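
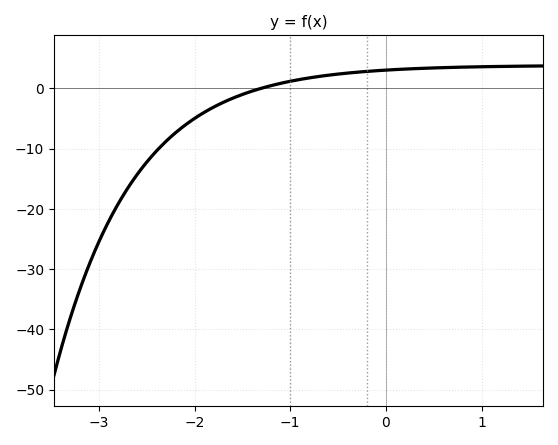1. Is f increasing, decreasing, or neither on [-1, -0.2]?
increasing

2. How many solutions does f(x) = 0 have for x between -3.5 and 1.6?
1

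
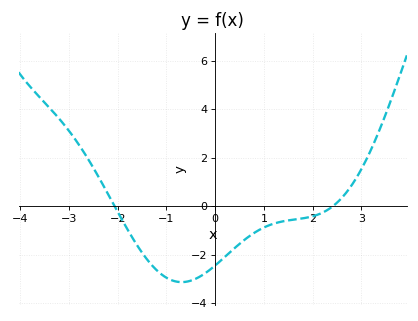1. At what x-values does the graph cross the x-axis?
-2.06, 2.41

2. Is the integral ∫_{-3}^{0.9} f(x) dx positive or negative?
negative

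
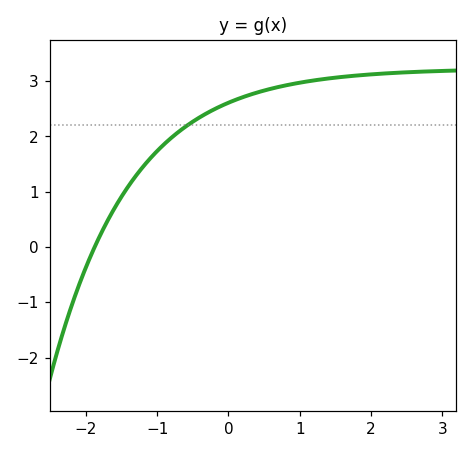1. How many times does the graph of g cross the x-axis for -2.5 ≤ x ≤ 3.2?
1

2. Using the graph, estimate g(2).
3.1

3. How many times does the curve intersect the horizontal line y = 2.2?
1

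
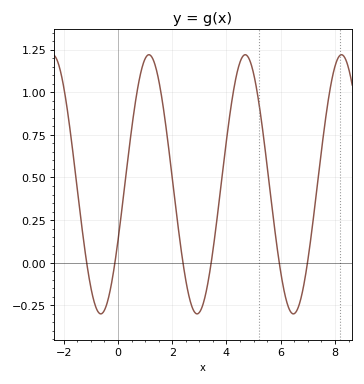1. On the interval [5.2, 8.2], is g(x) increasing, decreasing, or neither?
neither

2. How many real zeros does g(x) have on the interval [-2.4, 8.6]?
6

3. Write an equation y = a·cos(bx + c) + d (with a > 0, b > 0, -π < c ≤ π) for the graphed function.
y = 0.76cos(1.77x - 2.02) + 0.46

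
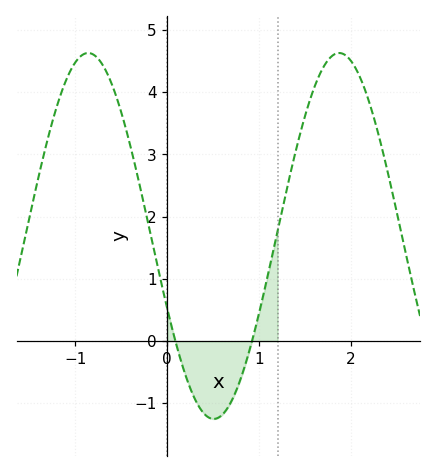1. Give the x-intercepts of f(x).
0.1, 0.9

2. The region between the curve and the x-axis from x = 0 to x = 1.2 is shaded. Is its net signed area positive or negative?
negative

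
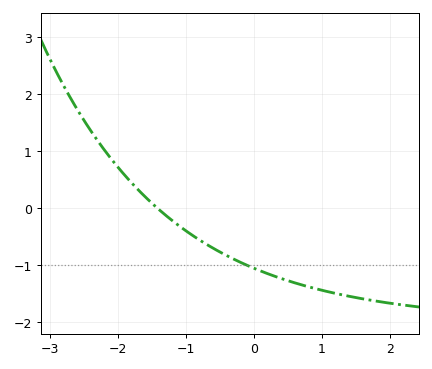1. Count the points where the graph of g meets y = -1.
1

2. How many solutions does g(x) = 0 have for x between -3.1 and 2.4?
1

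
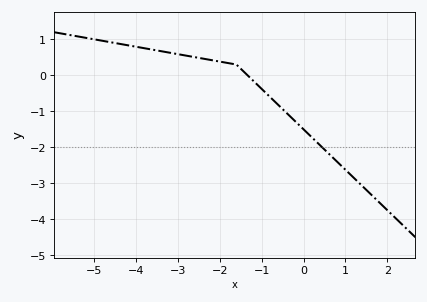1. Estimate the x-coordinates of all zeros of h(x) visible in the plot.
-1.33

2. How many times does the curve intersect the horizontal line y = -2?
1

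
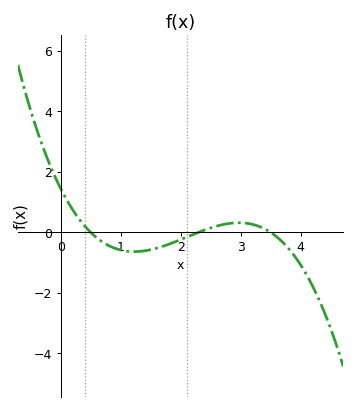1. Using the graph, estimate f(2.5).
0.2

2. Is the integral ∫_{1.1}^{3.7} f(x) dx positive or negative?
negative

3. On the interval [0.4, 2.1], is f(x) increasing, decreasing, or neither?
neither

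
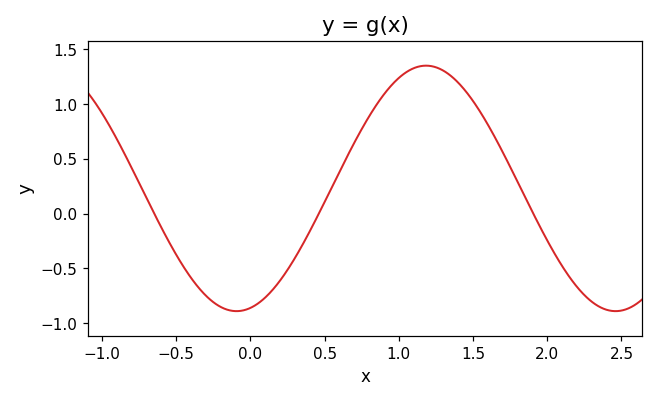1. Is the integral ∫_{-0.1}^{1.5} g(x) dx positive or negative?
positive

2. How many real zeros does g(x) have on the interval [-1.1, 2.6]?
3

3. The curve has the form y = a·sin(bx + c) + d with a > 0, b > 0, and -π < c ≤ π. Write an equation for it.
y = 1.12sin(2.46x - 1.34) + 0.23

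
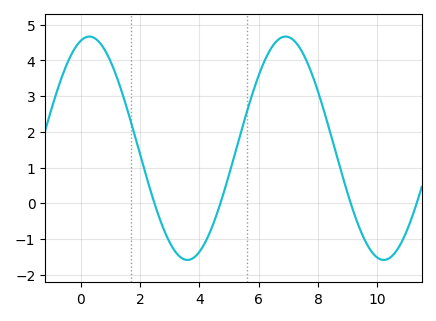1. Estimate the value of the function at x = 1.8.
2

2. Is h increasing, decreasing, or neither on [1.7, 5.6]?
neither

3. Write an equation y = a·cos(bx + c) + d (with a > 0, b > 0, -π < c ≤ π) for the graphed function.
y = 3.13cos(0.95x - 0.28) + 1.54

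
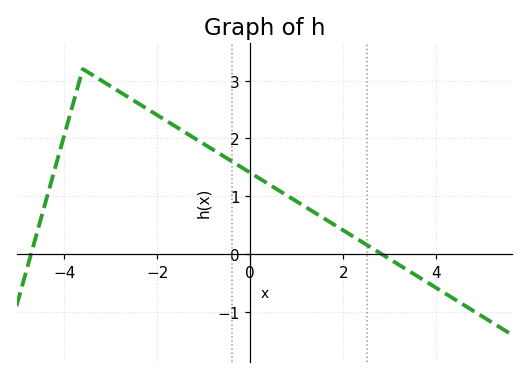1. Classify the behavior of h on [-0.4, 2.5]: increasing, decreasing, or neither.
decreasing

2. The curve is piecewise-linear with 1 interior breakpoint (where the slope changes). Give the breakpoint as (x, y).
(-3.6, 3.2)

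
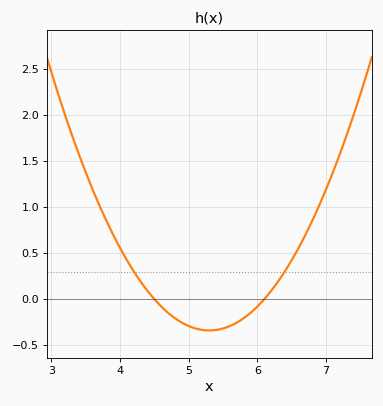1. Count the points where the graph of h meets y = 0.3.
2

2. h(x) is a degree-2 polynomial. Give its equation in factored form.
y = 0.53(x - 4.5)(x - 6.1)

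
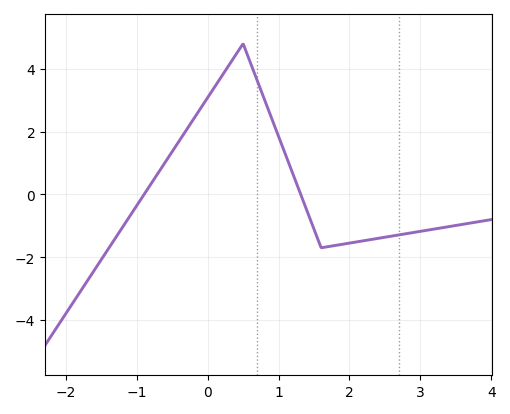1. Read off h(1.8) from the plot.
-1.6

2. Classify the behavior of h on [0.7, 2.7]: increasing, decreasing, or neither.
neither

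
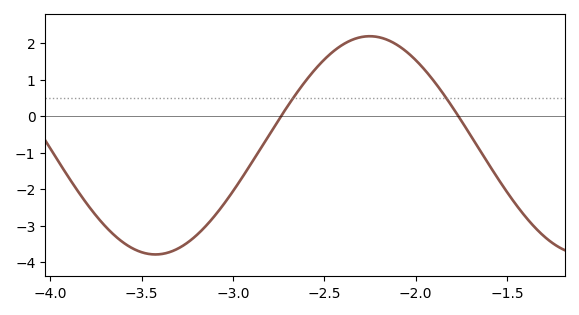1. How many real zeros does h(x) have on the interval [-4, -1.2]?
2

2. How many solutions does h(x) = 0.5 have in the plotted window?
2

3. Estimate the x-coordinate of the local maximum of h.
-2.25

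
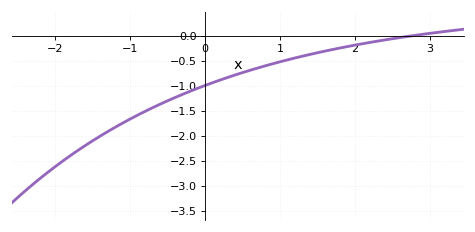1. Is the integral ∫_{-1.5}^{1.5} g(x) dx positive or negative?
negative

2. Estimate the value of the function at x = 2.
-0.18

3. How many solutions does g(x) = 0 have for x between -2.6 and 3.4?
1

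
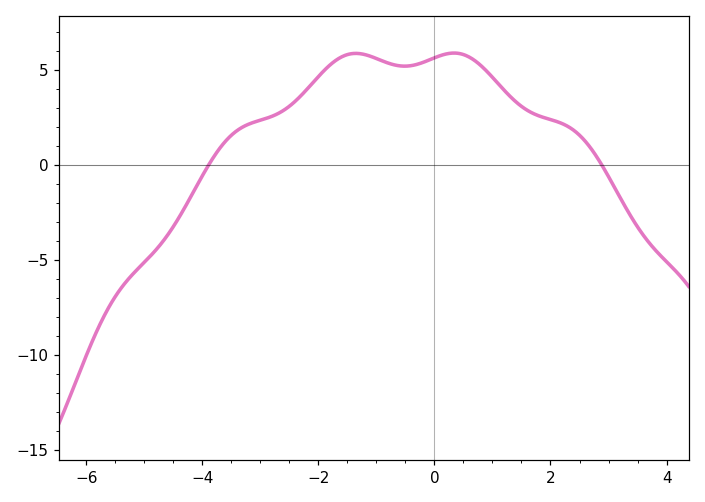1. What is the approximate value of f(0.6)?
5.68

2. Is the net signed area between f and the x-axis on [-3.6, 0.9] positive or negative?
positive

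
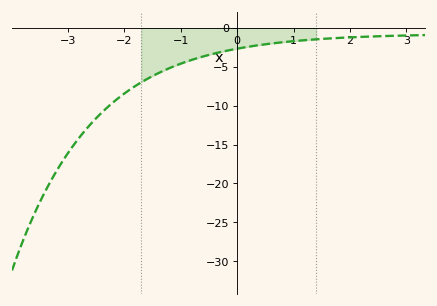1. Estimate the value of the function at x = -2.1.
-8.98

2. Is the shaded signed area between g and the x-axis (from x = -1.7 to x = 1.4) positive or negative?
negative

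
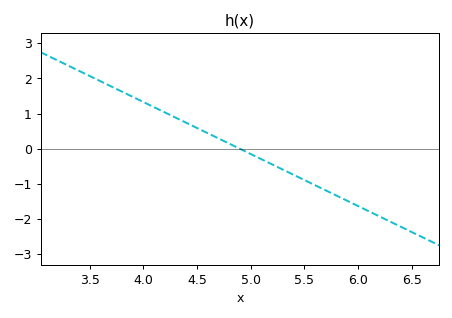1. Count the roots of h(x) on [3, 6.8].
1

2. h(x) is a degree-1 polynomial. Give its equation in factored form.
y = -1.48(x - 4.9)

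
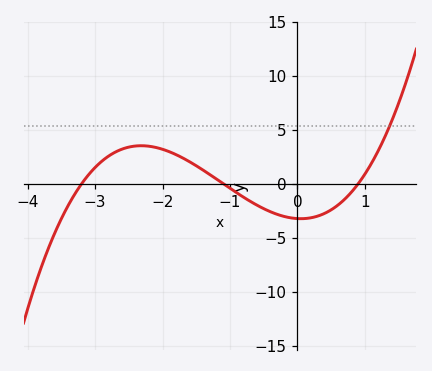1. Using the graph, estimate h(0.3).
-3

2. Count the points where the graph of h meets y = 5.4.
1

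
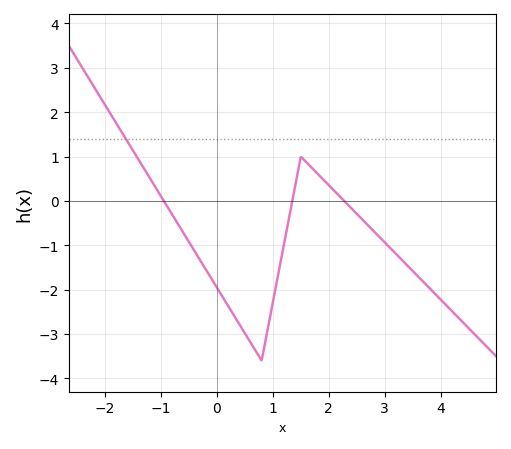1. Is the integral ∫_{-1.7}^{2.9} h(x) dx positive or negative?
negative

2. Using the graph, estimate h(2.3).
0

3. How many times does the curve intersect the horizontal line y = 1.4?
1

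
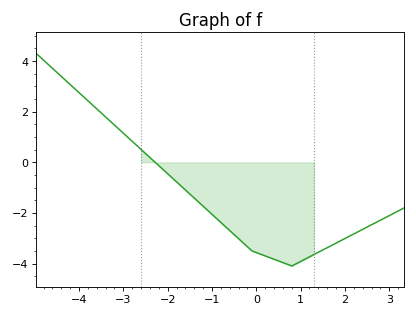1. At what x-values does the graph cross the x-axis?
-2.28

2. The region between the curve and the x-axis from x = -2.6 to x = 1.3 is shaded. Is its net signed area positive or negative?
negative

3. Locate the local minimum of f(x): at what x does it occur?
0.798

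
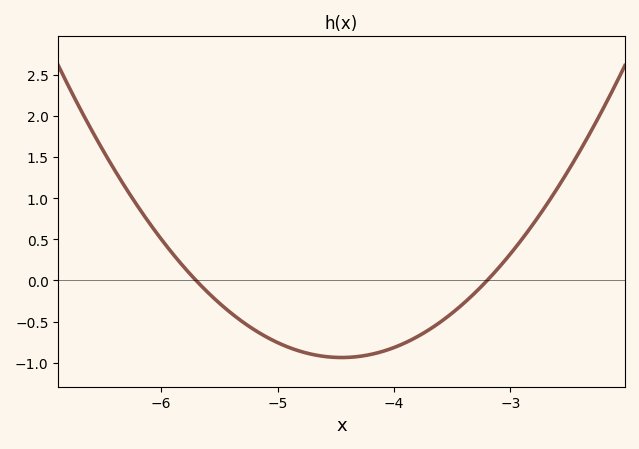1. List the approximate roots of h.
-5.7, -3.2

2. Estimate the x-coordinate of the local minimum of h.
-4.4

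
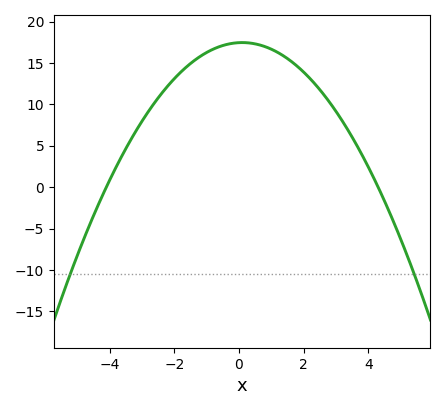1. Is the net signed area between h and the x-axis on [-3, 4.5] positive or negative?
positive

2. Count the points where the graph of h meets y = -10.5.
2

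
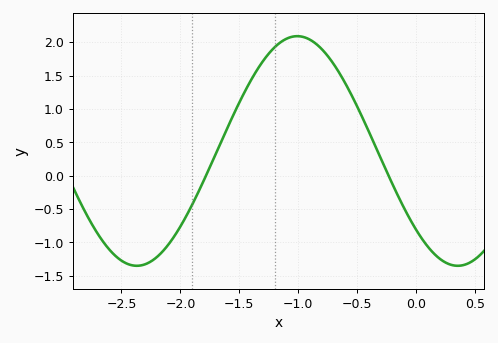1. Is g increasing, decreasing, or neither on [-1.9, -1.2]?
increasing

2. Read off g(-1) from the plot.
2.1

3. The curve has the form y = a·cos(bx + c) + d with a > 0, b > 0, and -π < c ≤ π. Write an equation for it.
y = 1.72cos(2.3x + 2.3) + 0.37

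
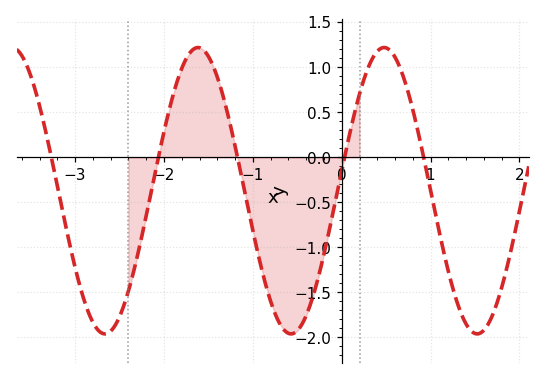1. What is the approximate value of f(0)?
-0.15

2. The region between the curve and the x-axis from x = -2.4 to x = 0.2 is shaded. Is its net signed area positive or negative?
negative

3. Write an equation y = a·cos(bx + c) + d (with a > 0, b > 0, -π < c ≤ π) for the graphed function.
y = 1.59cos(3x - 1.4) - 0.37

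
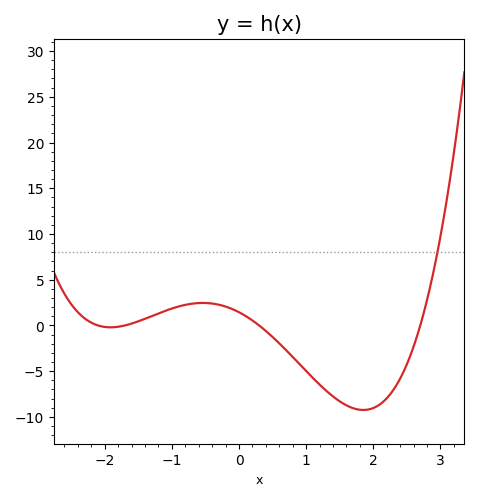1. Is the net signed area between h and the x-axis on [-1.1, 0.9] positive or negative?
positive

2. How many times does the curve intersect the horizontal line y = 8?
1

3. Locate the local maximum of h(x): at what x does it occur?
-0.5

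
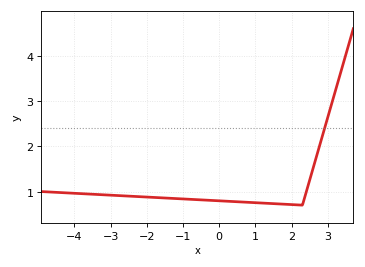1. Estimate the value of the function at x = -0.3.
0.808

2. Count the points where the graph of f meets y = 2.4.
1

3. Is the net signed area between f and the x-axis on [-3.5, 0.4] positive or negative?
positive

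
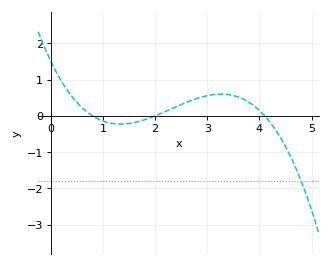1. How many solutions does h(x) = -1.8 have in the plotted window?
1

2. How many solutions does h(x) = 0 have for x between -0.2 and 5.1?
3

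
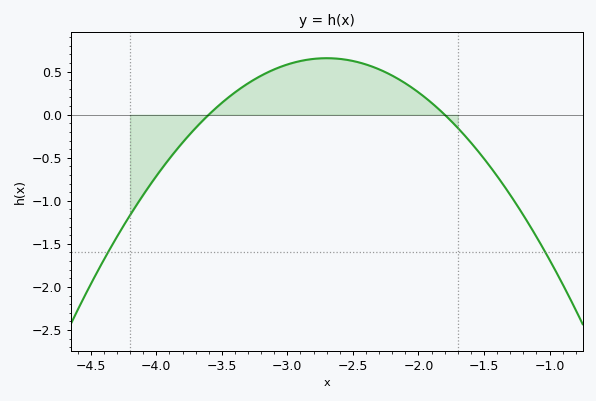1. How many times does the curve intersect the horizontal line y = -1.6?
2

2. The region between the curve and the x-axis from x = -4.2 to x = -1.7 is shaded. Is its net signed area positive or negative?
positive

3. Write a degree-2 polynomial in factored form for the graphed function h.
y = -0.81(x + 3.6)(x + 1.8)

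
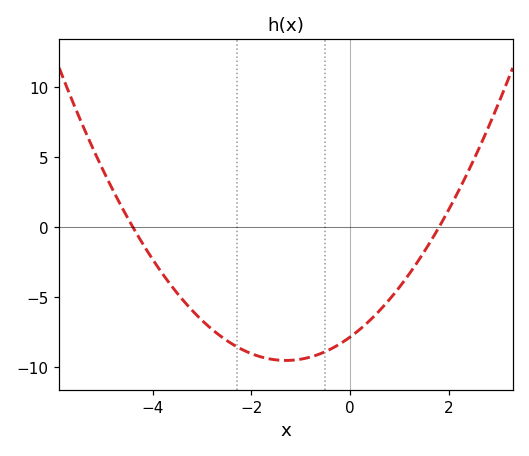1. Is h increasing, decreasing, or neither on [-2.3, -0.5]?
neither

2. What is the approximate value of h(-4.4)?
0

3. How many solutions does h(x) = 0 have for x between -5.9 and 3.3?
2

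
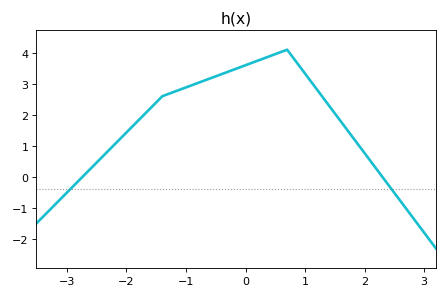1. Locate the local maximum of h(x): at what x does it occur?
0.698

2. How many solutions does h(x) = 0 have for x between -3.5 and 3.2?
2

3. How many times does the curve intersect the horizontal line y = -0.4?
2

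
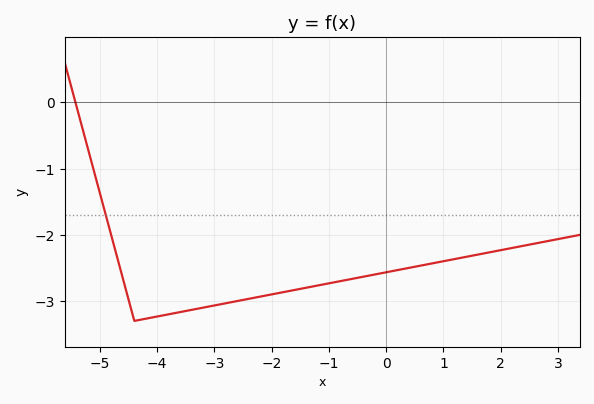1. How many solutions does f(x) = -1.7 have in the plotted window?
1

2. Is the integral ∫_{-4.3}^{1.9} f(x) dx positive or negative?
negative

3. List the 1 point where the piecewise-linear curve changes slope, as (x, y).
(-4.4, -3.3)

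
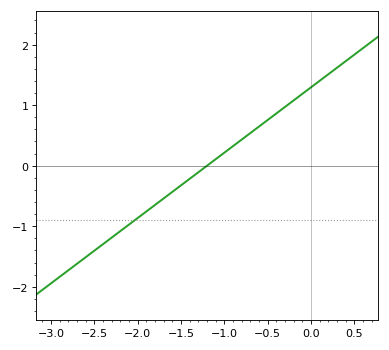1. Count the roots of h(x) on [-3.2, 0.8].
1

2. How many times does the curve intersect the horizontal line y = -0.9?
1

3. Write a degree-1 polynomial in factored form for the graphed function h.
y = 1.08(x + 1.2)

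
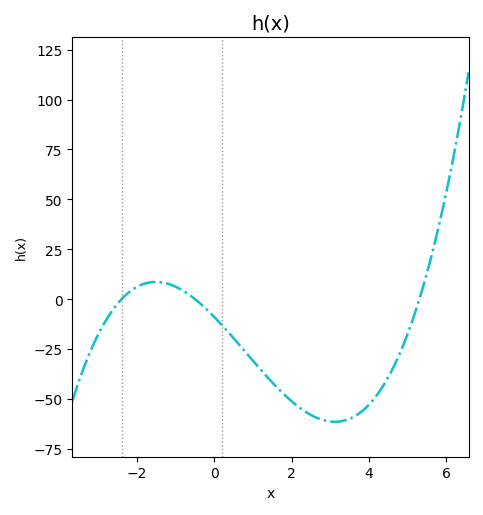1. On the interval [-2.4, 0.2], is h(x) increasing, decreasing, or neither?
neither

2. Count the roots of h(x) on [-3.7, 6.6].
3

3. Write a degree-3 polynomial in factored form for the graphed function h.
y = 1.41(x + 2.4)(x + 0.5)(x - 5.3)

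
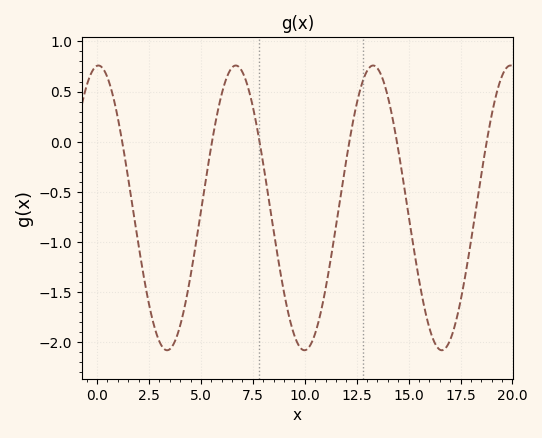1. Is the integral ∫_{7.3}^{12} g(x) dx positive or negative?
negative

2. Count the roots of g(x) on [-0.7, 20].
6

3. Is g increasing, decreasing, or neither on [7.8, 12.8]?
neither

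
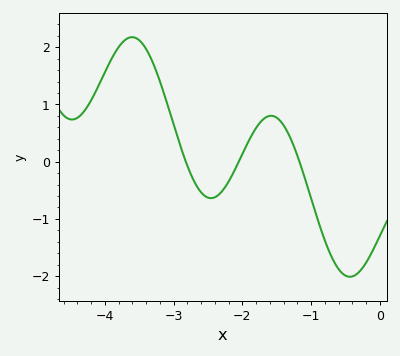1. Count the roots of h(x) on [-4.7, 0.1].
3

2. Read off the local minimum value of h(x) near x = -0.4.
-2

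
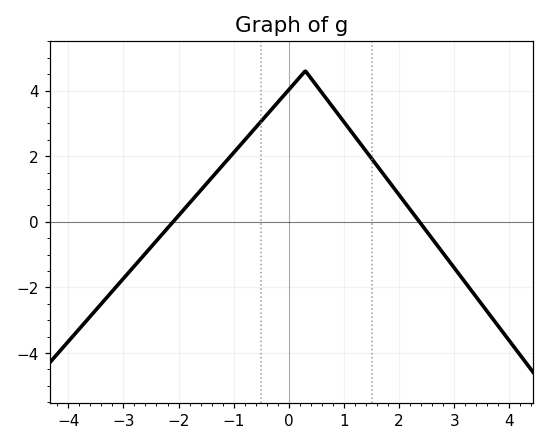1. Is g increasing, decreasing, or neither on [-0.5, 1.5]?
neither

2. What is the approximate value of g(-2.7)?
-1.16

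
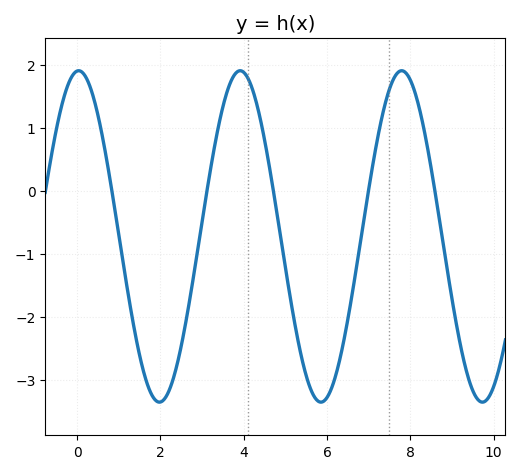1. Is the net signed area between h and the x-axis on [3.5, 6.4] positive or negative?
negative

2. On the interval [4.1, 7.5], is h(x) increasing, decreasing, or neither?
neither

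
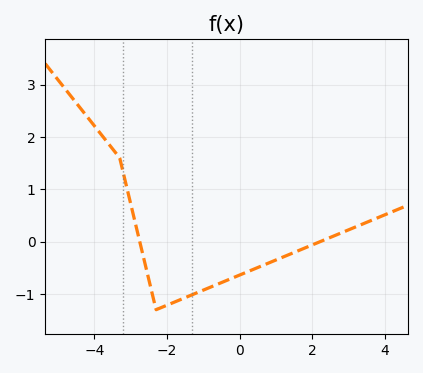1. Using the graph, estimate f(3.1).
0.3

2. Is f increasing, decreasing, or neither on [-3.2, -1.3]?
neither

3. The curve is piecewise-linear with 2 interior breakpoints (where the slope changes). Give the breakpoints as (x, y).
(-3.3, 1.6); (-2.3, -1.3)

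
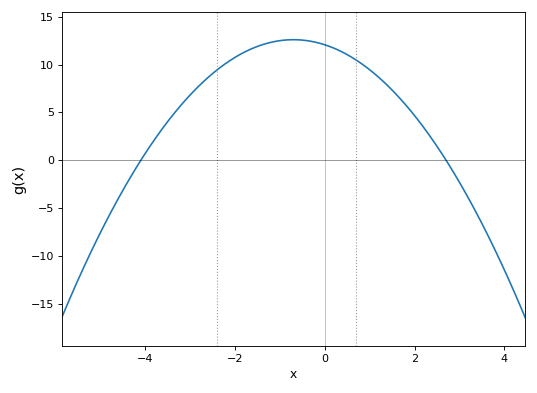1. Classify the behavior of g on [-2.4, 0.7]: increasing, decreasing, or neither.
neither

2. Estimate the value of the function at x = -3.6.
3.43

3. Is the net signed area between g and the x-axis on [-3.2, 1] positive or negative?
positive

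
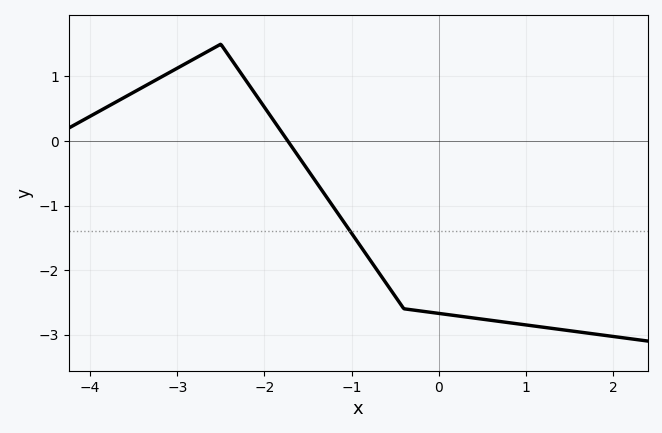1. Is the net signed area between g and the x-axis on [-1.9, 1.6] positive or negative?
negative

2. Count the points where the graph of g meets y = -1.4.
1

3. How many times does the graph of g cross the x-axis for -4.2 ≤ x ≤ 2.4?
1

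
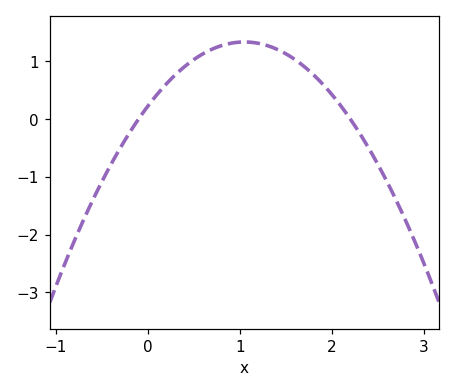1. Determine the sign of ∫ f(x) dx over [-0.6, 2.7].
positive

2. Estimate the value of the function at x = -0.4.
-0.788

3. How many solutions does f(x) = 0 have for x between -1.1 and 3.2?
2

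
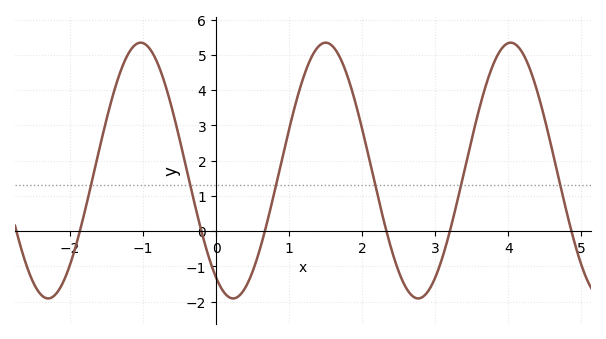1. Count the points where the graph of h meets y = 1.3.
6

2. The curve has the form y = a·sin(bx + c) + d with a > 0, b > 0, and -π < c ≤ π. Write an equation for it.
y = 3.63sin(2.48x - 2.15) + 1.72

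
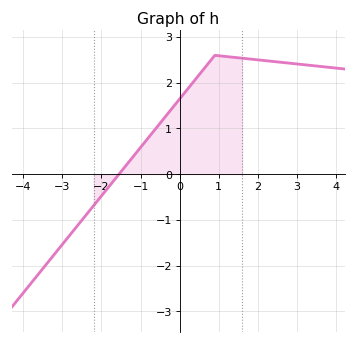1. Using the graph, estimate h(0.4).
2.07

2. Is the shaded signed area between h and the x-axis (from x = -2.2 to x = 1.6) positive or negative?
positive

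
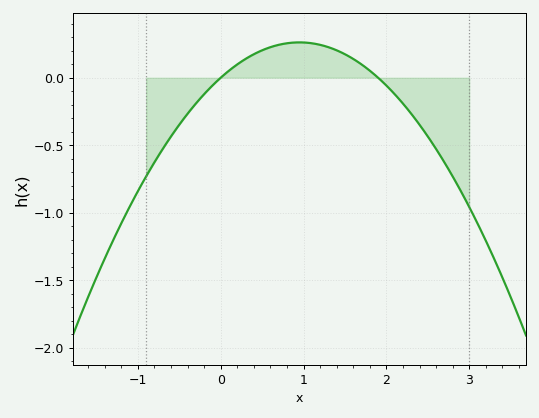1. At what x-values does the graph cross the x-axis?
0, 1.9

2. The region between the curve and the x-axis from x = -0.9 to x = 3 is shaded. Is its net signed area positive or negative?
negative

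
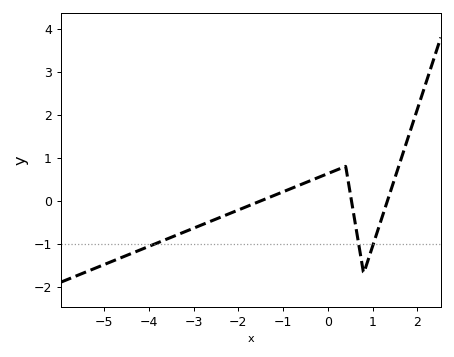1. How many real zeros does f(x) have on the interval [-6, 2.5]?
3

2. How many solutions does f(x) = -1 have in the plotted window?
3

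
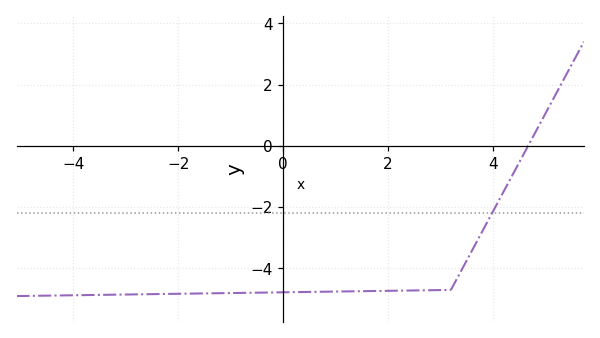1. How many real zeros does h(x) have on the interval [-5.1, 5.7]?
1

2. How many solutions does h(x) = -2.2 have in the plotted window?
1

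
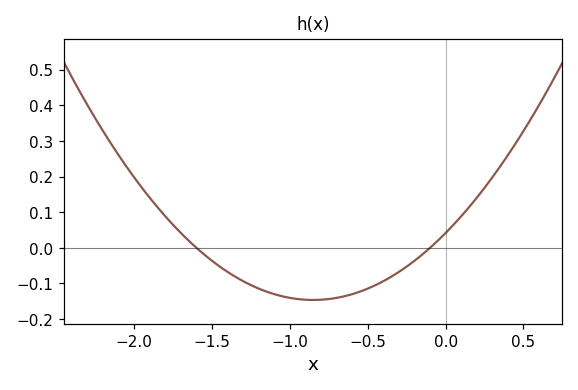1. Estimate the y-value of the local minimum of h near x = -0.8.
-0.15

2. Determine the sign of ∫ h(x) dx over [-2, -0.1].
negative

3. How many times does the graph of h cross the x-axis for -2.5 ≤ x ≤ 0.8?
2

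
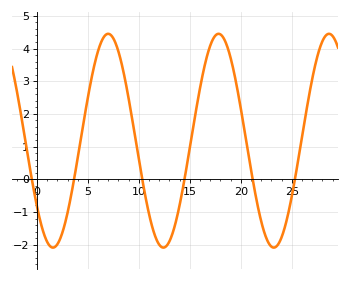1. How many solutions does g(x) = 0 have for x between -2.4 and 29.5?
6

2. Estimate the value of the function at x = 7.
4.45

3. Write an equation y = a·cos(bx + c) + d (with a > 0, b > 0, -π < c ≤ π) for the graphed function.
y = 3.27cos(0.58x + 2.23) + 1.18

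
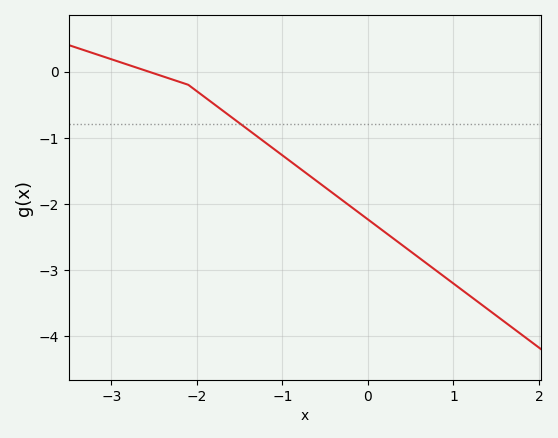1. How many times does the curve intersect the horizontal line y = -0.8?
1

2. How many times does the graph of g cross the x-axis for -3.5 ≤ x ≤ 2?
1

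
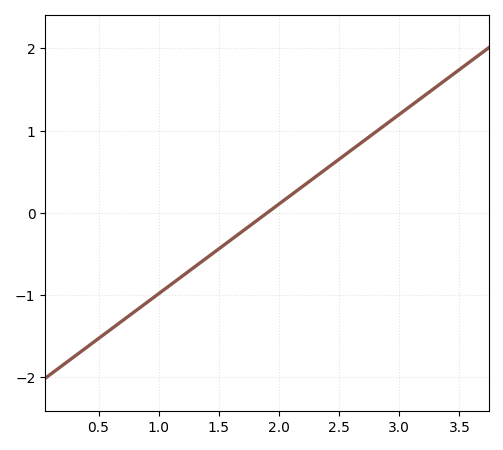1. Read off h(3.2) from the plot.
1.4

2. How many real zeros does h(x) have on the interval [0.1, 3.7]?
1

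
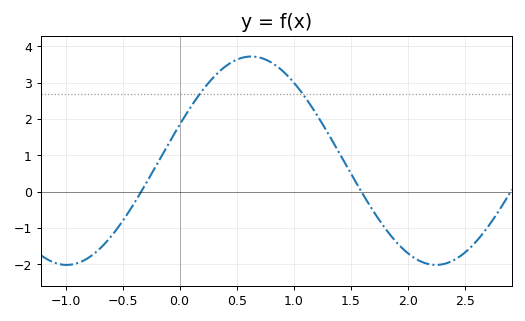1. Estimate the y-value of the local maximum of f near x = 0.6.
3.7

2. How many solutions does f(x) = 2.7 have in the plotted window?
2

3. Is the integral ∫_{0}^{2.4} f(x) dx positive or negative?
positive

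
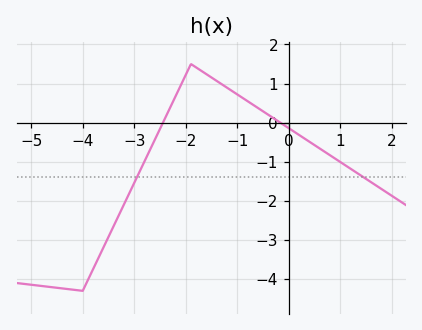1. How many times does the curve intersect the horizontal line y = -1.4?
2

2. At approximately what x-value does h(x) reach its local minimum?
-4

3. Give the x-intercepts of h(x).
-2.4, -0.2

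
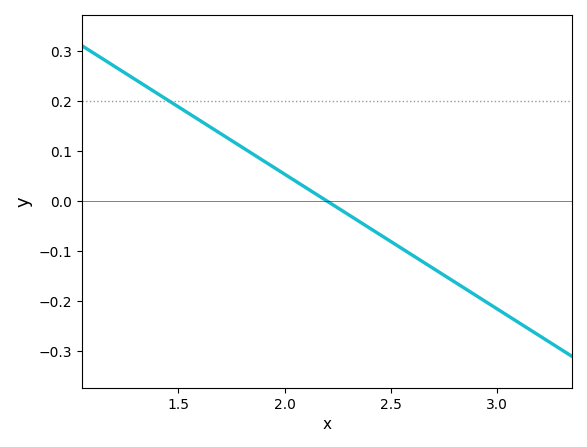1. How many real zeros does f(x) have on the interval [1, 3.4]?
1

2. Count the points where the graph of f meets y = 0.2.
1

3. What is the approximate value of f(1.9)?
0.08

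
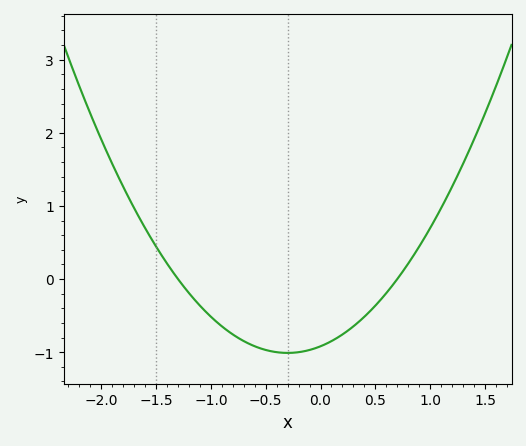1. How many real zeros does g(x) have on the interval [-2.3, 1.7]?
2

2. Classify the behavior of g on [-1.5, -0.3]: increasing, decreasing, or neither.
decreasing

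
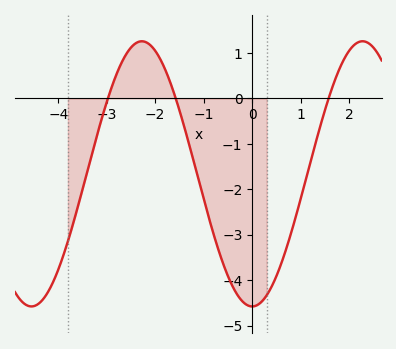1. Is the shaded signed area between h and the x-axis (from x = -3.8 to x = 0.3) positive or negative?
negative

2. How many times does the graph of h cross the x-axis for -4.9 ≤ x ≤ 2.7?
3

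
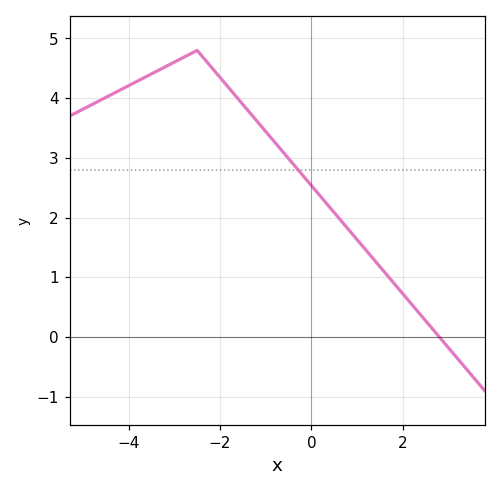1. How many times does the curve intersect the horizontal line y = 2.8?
1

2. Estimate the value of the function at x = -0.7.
3.2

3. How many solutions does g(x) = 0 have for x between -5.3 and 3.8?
1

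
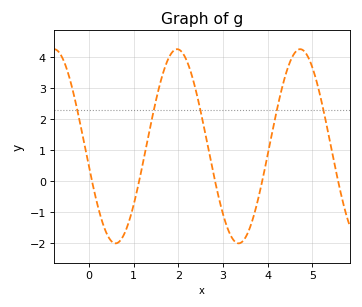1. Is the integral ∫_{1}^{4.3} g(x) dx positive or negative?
positive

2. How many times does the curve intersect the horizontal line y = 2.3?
5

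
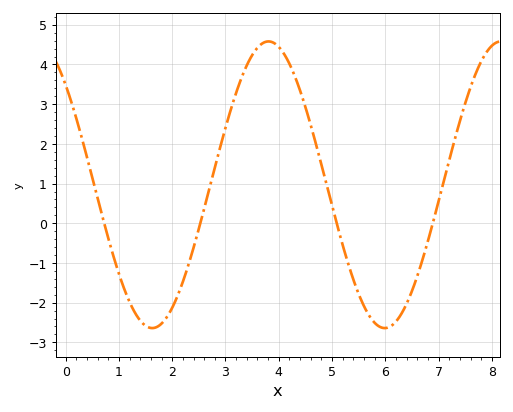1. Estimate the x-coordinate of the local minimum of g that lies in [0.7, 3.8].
1.6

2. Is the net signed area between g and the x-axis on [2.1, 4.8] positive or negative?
positive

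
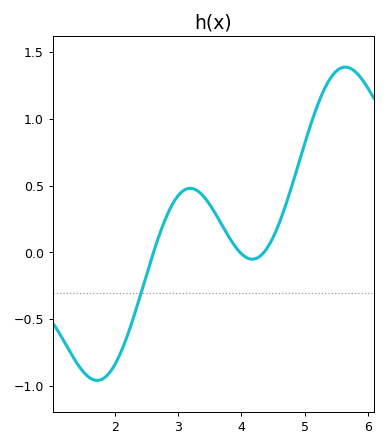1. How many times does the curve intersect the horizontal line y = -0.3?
1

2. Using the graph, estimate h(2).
-0.85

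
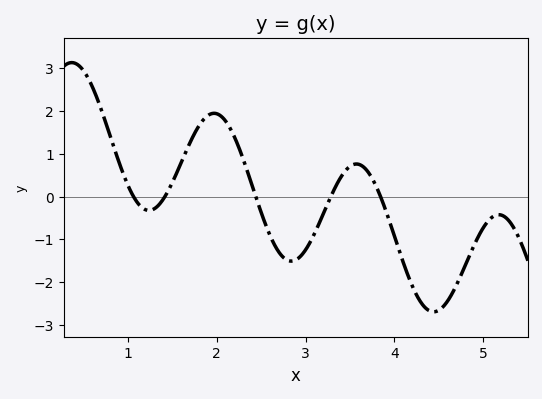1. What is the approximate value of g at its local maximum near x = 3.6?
0.8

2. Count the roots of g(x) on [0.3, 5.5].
5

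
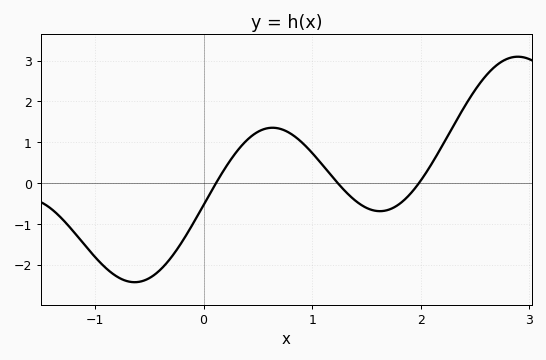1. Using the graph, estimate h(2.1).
0.462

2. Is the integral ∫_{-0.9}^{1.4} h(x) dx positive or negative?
negative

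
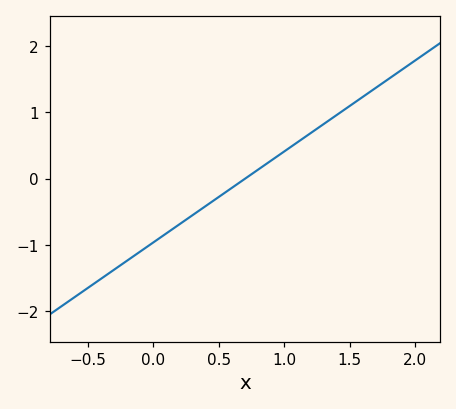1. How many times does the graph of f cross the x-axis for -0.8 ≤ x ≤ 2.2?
1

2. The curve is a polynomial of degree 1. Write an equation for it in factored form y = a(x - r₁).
y = 1.37(x - 0.7)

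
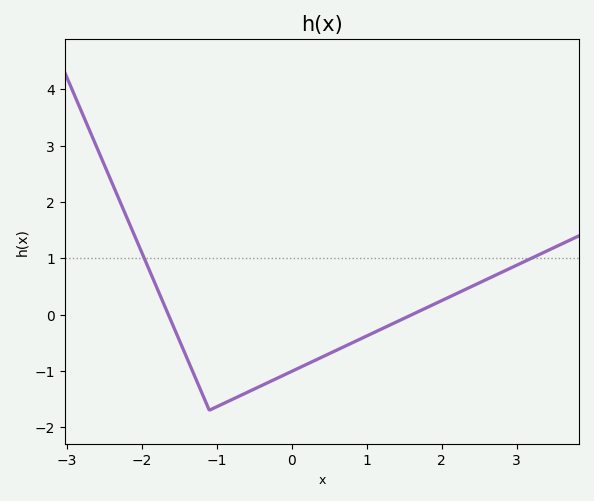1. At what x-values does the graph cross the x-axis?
-1.6, 1.6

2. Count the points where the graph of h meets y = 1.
2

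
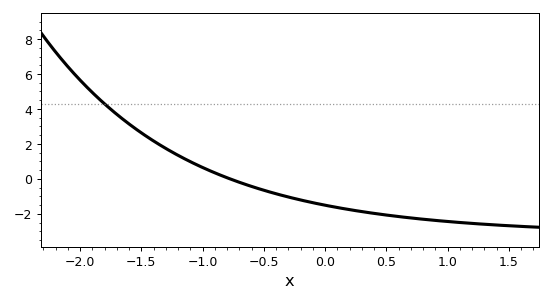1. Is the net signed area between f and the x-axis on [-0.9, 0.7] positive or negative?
negative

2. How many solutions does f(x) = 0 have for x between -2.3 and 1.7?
1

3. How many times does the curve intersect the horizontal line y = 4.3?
1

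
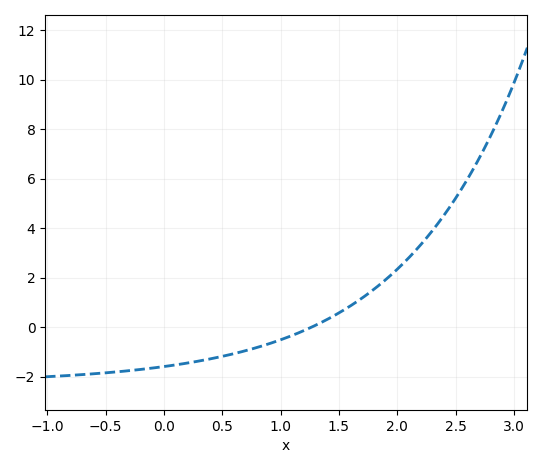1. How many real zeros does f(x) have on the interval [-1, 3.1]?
1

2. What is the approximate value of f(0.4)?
-1.28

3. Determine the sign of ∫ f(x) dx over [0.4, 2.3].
positive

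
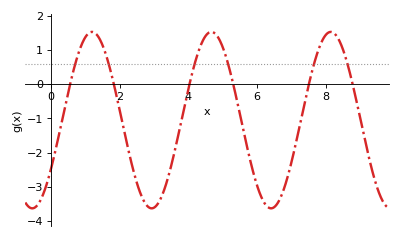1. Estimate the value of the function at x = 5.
1.1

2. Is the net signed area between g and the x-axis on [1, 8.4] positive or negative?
negative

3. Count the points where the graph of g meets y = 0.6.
6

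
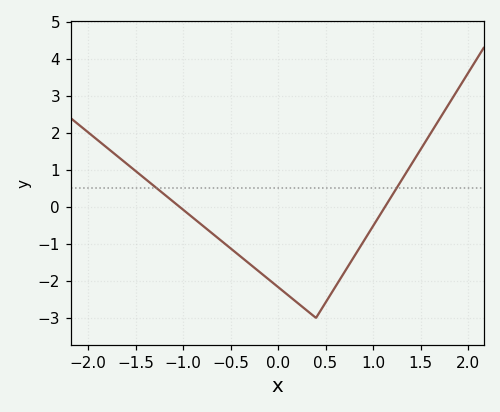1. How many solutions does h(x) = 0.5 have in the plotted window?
2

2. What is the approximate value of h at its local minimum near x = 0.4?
-3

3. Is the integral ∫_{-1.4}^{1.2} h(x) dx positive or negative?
negative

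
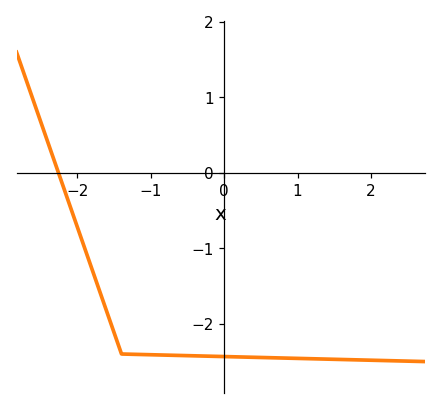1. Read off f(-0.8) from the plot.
-2.41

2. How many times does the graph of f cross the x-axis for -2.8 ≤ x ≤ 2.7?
1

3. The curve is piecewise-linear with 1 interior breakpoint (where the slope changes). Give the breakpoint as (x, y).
(-1.4, -2.4)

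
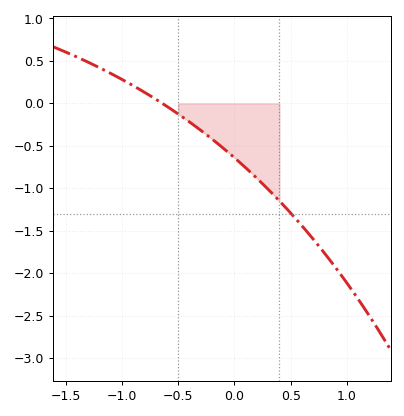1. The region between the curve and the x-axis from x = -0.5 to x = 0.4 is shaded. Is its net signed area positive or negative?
negative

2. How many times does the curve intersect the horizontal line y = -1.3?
1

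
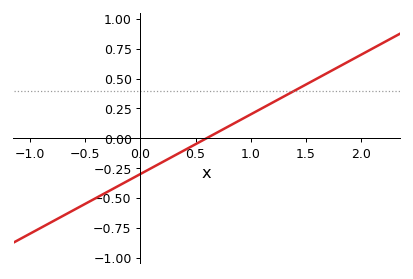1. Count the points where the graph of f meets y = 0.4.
1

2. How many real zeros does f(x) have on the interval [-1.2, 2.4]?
1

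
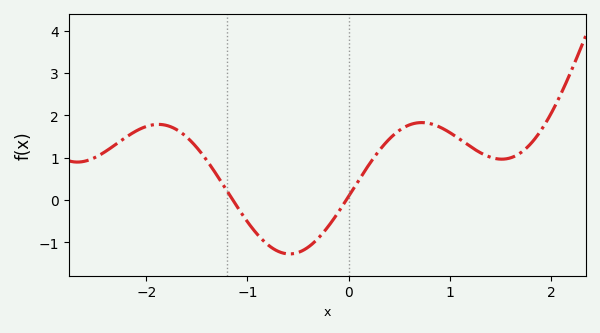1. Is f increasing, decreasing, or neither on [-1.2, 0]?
neither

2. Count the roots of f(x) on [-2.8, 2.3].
2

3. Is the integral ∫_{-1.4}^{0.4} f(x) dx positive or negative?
negative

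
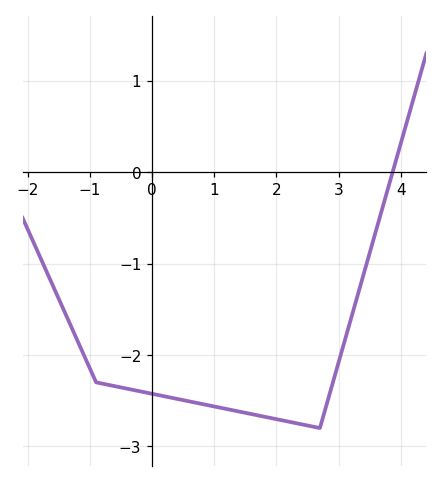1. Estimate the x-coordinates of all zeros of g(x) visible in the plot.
3.9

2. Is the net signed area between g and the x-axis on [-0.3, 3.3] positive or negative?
negative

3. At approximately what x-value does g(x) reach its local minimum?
2.7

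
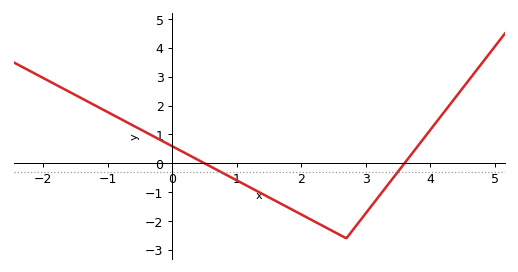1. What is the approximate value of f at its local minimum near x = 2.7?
-2.6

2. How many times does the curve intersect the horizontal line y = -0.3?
2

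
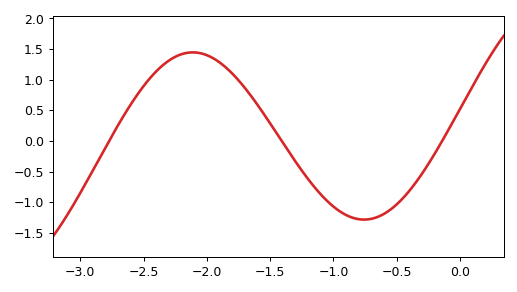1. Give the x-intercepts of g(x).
-2.77, -1.41, -0.142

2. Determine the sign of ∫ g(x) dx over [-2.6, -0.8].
positive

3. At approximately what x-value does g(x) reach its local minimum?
-0.758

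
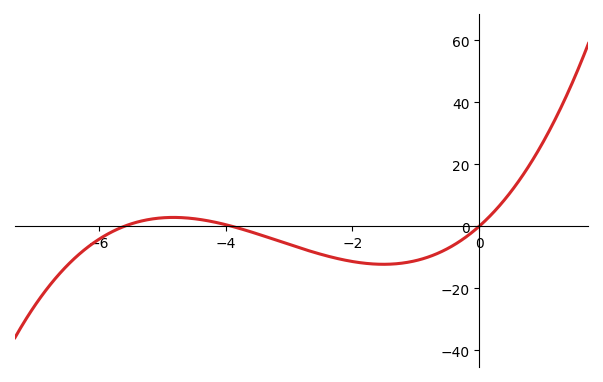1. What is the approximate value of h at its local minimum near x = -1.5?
-12.3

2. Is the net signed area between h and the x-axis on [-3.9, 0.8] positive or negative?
negative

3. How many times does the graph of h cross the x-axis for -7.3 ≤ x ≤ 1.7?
3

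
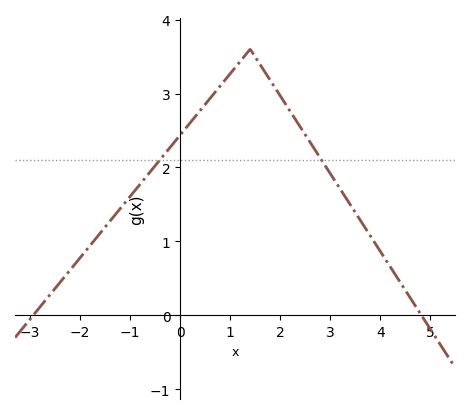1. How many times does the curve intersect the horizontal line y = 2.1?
2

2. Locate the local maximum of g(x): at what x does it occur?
1.4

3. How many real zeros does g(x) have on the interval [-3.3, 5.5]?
2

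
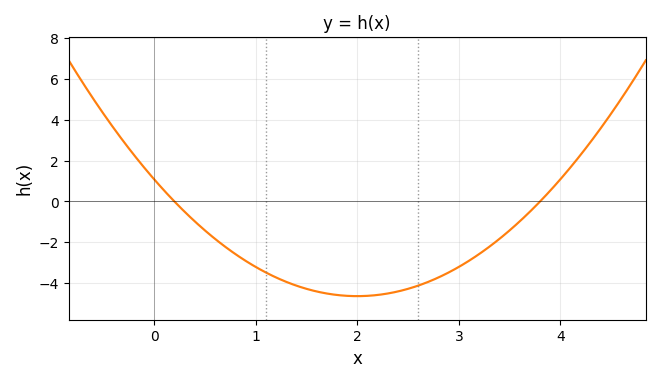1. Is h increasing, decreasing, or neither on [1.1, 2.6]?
neither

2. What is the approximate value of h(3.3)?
-2.22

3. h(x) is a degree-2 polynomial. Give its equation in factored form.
y = 1.43(x - 0.2)(x - 3.8)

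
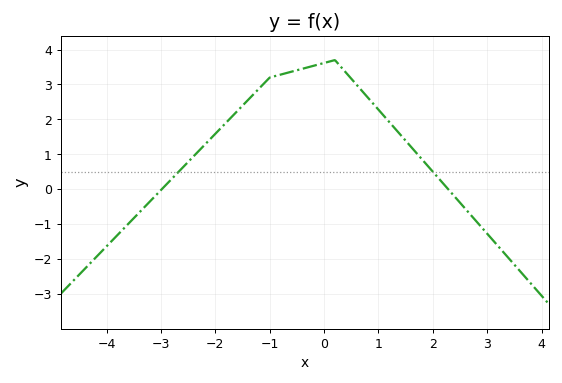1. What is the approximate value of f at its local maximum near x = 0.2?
3.7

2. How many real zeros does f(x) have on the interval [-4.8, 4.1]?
2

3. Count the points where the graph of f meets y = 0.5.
2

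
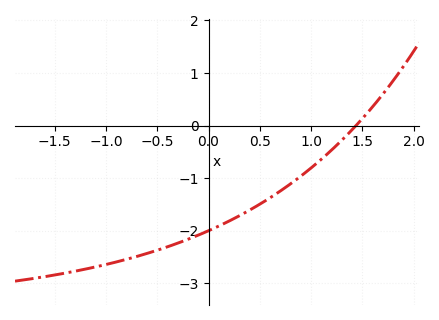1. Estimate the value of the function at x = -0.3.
-2.24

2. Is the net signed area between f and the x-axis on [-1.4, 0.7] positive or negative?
negative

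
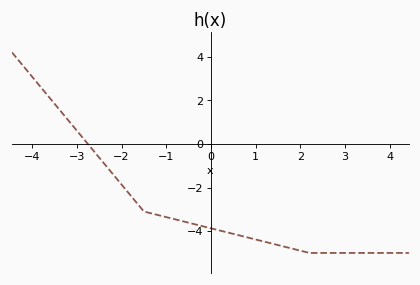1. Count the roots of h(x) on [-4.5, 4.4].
1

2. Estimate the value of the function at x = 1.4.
-4.6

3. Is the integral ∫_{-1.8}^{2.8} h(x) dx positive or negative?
negative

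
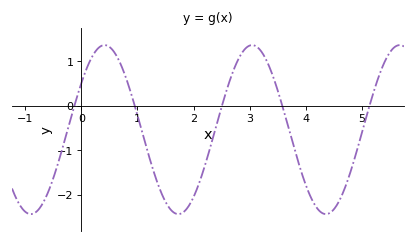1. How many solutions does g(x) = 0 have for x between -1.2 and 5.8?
5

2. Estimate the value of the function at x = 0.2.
1.1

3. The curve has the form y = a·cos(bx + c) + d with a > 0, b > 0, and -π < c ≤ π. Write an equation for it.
y = 1.9cos(2.4x - 0.99) - 0.54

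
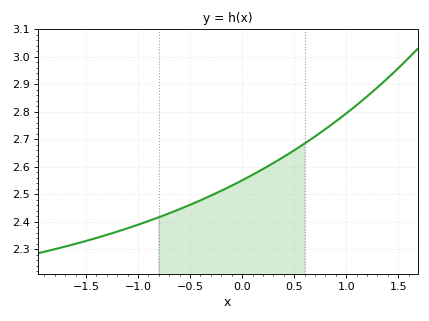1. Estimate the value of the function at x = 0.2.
2.59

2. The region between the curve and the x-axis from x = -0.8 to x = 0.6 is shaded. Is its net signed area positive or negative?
positive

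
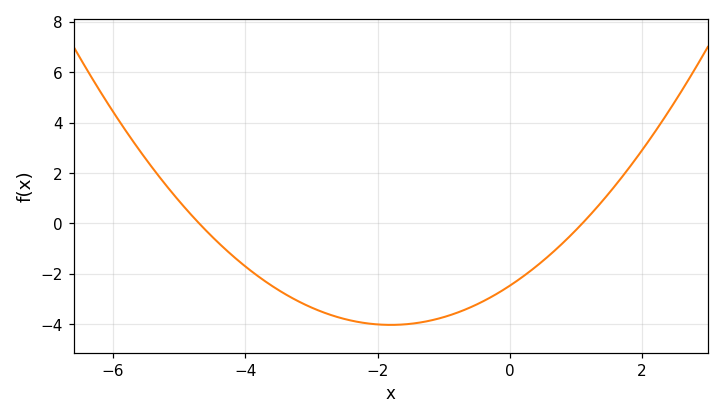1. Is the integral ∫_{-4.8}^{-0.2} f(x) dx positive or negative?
negative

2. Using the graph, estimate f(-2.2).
-3.96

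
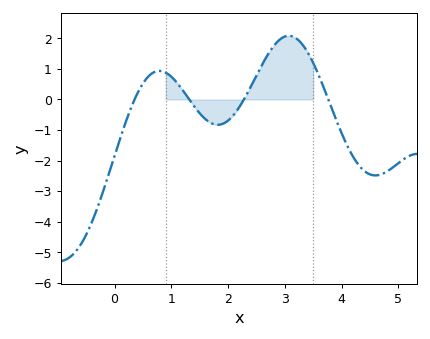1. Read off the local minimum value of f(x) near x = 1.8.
-0.828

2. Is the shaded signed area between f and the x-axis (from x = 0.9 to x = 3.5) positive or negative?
positive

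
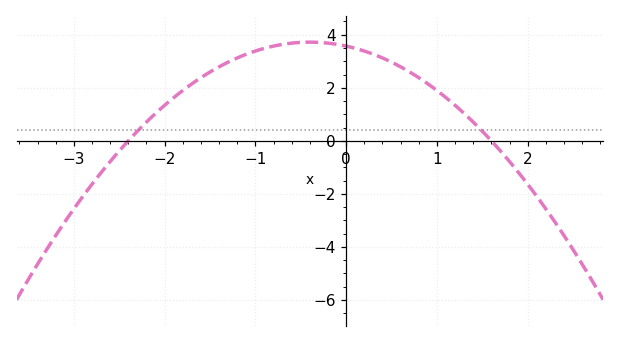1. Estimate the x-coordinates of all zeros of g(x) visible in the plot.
-2.4, 1.6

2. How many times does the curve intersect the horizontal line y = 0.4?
2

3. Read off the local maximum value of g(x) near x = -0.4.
3.72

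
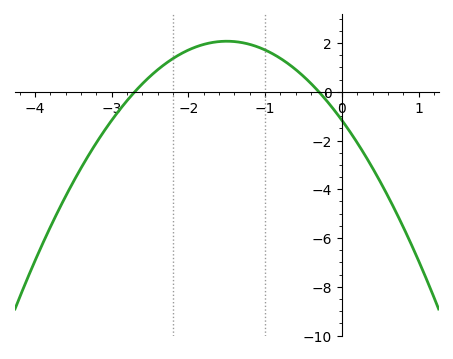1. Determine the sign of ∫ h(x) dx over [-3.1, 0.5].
positive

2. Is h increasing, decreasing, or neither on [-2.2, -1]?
neither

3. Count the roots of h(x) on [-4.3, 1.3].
2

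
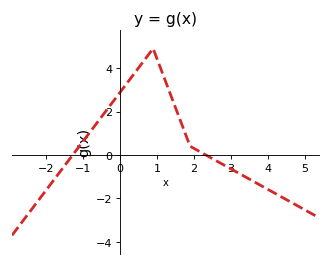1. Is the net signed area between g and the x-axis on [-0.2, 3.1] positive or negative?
positive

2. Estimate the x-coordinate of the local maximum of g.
0.899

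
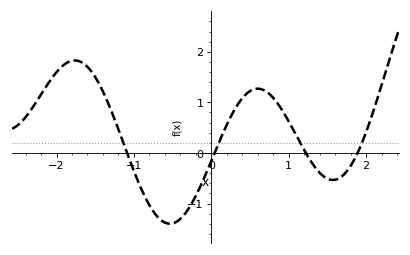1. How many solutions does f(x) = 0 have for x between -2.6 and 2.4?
4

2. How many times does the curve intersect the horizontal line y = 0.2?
4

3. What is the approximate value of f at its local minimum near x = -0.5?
-1.4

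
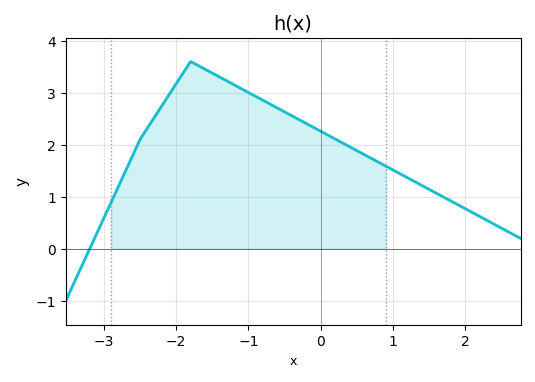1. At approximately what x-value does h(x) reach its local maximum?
-1.8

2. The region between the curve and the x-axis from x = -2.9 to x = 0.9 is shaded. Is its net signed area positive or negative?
positive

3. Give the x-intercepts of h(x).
-3.2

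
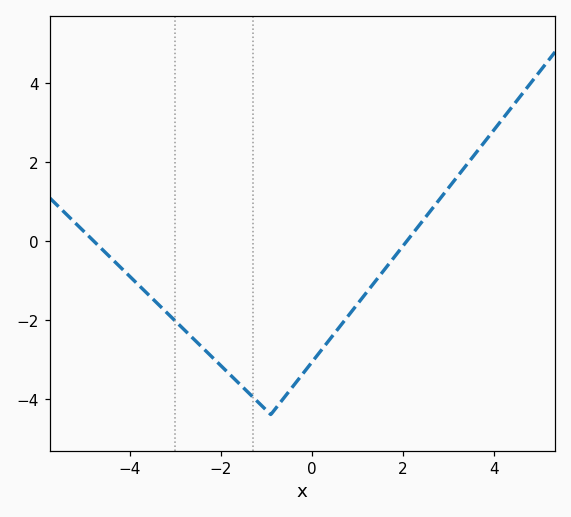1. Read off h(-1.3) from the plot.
-3.95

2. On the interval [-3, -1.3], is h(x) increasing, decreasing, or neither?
decreasing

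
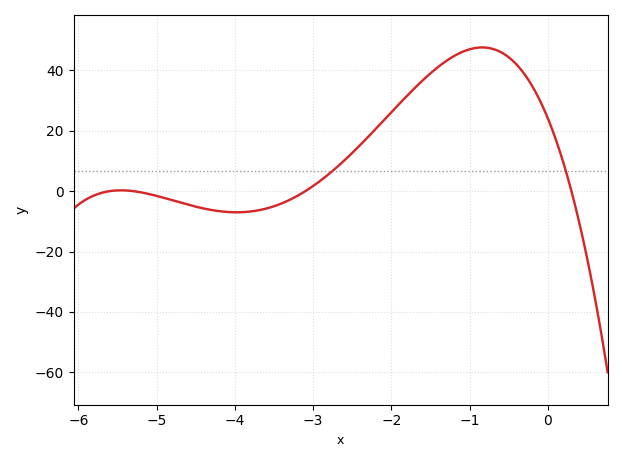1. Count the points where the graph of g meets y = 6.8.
2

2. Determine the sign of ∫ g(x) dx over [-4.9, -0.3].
positive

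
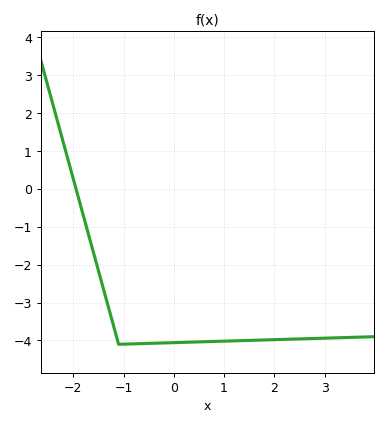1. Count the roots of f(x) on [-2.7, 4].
1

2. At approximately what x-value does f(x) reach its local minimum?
-1.1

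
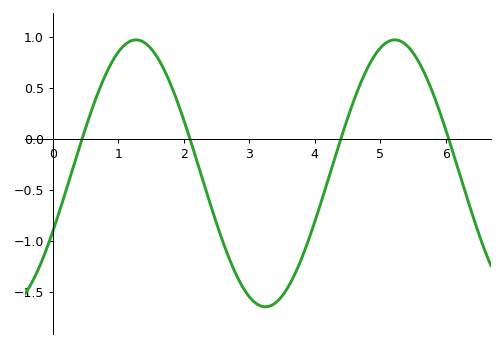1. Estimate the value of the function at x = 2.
0.2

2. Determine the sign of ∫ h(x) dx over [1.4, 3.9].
negative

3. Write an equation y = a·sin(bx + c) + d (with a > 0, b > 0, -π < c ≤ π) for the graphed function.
y = 1.31sin(1.6x - 0.45) - 0.34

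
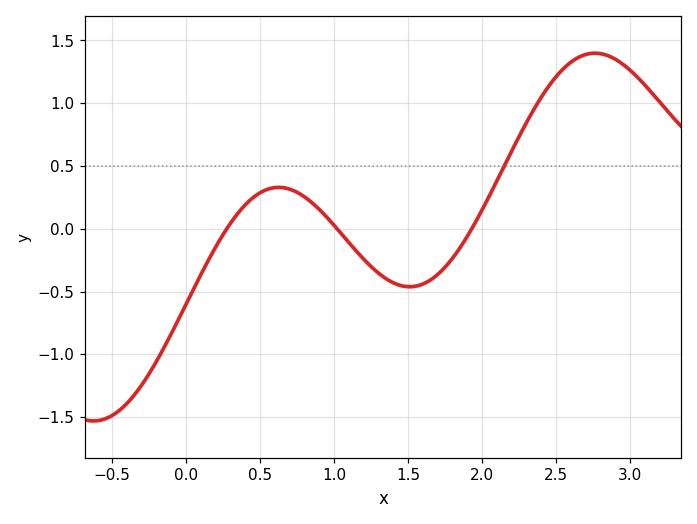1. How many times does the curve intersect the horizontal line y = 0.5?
1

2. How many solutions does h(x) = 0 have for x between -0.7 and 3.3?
3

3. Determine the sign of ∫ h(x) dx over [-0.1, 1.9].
negative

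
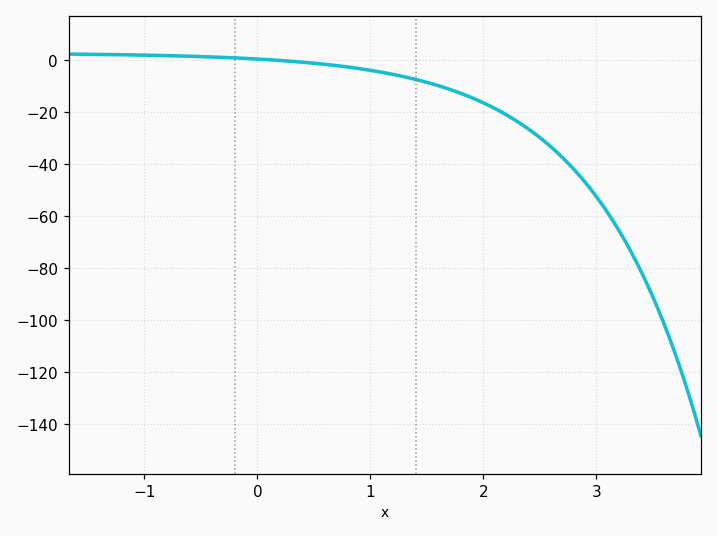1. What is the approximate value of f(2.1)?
-18.5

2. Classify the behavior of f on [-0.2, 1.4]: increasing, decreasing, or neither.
decreasing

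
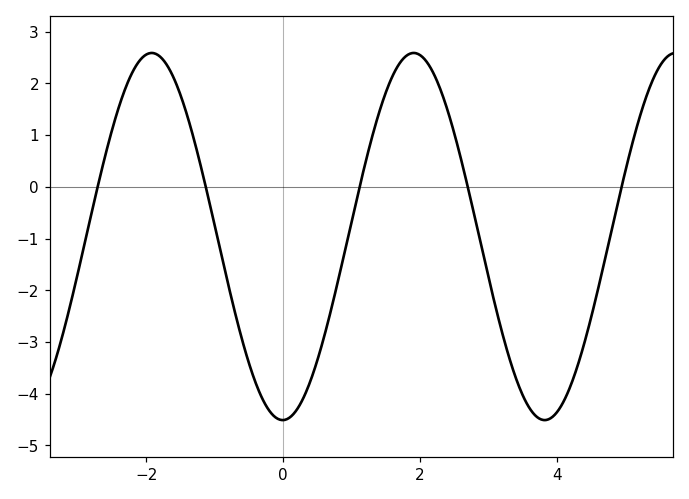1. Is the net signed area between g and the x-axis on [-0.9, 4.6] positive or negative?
negative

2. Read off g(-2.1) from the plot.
2.4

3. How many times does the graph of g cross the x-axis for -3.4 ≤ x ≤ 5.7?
5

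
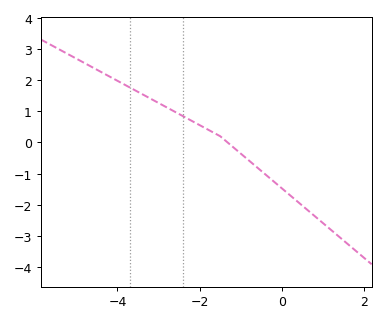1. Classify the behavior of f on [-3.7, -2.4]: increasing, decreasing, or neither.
decreasing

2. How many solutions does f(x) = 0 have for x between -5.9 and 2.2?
1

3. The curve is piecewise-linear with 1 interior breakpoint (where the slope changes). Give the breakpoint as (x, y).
(-1.5, 0.2)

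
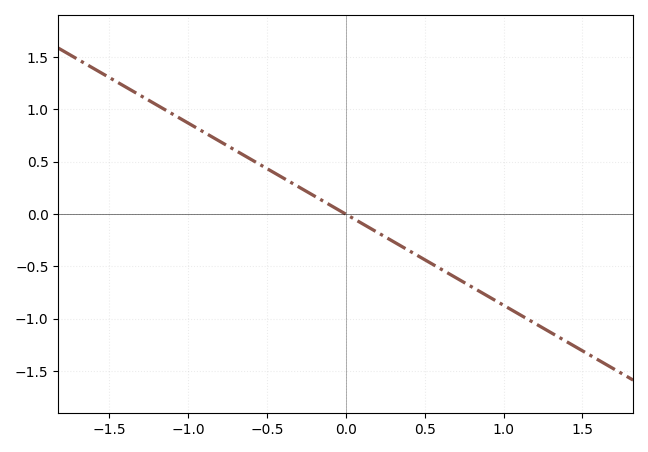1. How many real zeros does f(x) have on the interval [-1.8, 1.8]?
1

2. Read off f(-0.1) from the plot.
0.087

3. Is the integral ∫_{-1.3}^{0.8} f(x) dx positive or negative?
positive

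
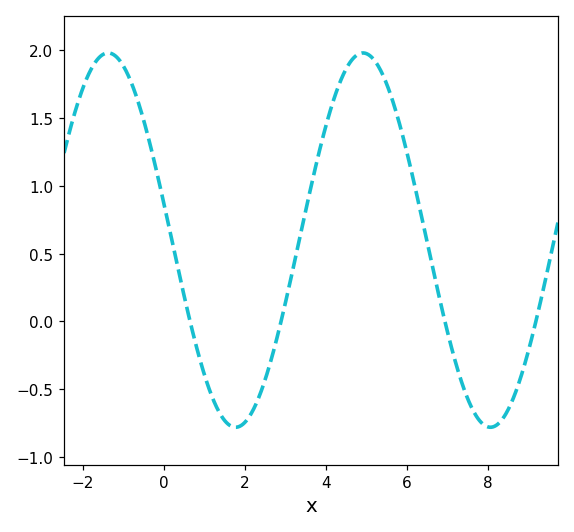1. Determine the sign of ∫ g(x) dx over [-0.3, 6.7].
positive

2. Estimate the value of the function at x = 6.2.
1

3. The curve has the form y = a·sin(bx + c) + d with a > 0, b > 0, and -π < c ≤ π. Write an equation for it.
y = 1.38sin(1x + 2.9) + 0.6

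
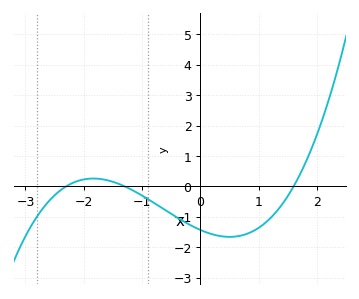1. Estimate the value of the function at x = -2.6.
-0.5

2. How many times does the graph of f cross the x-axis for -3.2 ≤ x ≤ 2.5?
3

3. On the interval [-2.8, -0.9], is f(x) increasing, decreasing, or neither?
neither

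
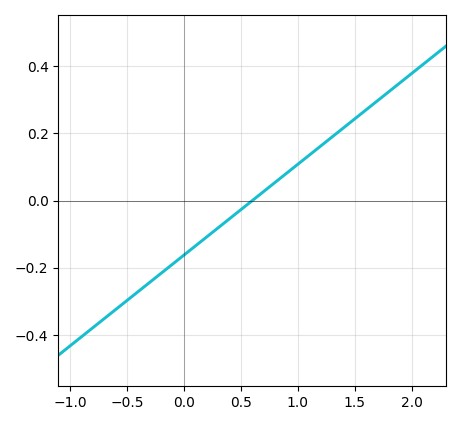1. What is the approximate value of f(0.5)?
-0.02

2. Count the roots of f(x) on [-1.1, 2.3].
1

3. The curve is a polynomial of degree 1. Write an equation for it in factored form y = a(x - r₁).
y = 0.27(x - 0.6)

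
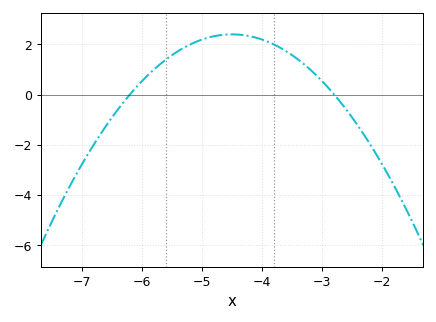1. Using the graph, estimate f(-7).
-2.79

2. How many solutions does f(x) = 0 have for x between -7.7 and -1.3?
2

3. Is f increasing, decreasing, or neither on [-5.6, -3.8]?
neither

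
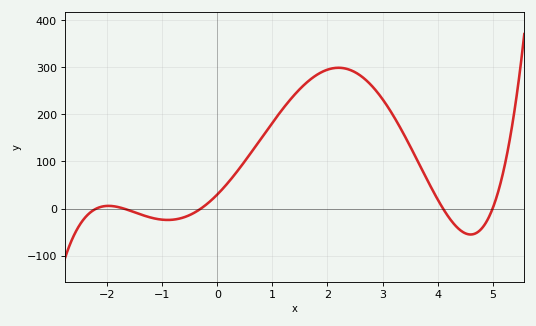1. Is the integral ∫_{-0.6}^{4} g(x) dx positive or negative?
positive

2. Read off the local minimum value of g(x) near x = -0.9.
-24.1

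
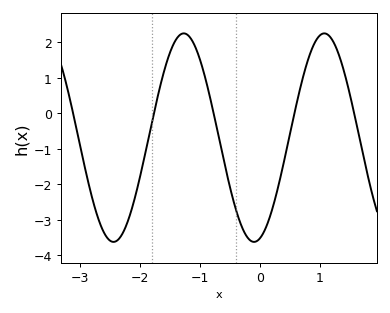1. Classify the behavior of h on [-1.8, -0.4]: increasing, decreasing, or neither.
neither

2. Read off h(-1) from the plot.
1.53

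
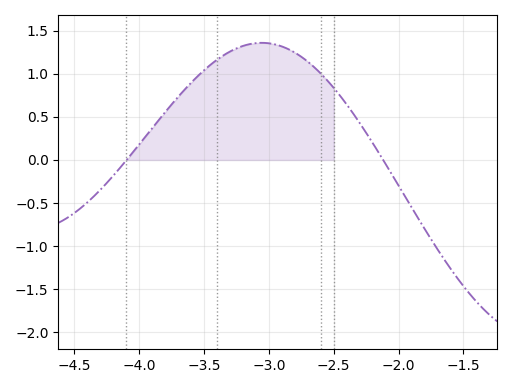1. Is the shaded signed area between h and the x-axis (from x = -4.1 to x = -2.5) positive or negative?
positive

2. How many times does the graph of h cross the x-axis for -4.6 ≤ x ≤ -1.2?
2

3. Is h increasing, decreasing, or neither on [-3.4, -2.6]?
neither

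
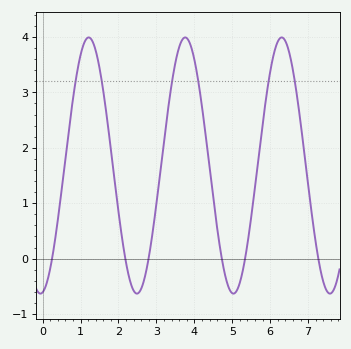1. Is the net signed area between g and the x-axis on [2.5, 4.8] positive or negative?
positive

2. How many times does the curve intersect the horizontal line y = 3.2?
6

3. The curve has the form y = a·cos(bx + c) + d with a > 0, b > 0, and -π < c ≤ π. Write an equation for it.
y = 2.31cos(2.47x - 3) + 1.68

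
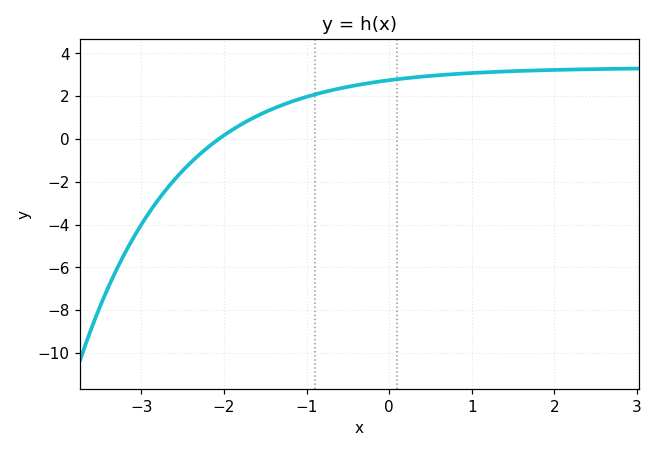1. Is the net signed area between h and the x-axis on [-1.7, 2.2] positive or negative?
positive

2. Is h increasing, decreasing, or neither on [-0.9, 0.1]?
increasing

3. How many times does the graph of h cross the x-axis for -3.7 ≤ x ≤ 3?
1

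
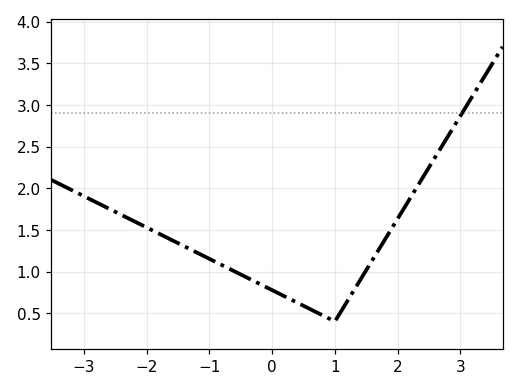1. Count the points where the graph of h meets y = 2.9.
1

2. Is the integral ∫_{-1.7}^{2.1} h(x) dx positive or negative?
positive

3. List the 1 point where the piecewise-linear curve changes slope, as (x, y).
(1, 0.4)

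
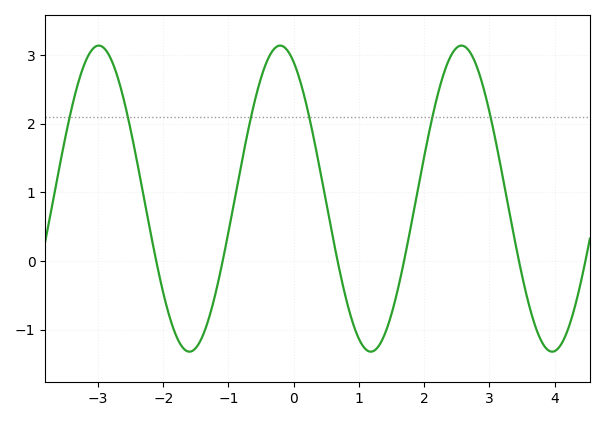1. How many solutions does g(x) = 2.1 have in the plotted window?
6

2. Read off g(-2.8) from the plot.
2.9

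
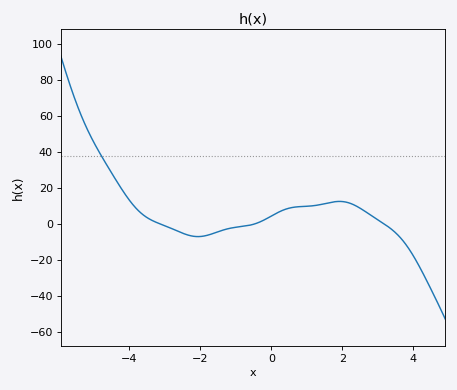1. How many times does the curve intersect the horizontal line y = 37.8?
1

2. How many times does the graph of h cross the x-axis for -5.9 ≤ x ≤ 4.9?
3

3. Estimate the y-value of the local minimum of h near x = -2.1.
-7.16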